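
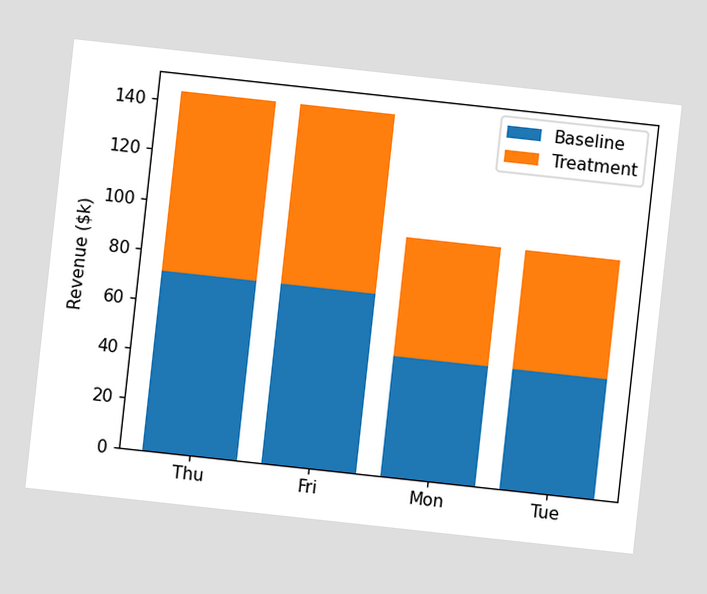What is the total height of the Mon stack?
The chart is tilted about 6° clockwise. The Mon stack's top reaches $96k on the y-axis.

$96k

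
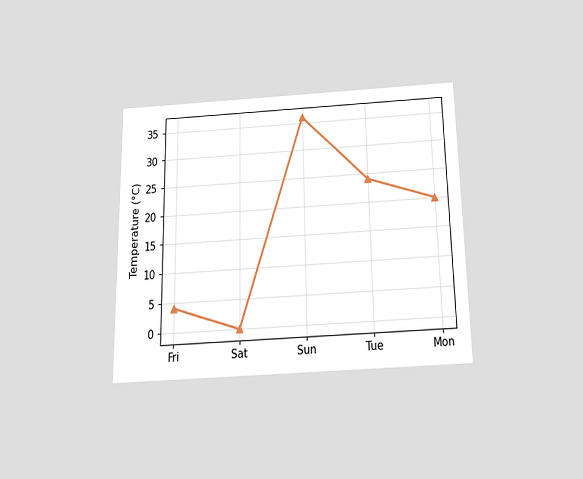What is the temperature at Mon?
20°C

The chart is viewed slightly from below. At Mon, the line is at 20°C.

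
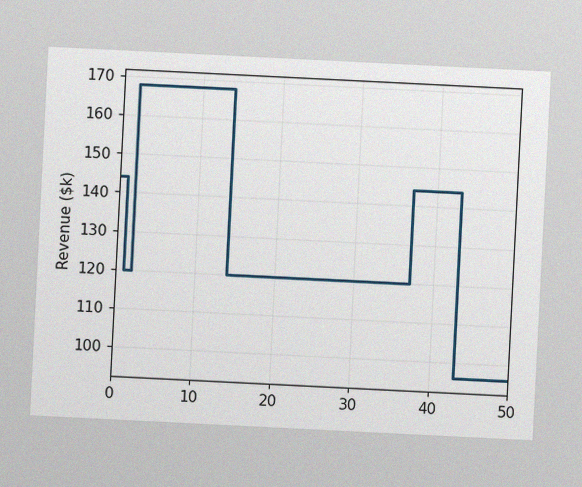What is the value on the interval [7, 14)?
The chart is tilted about 3° clockwise, with some photo noise. On [7, 14) the step sits at $168k.

$168k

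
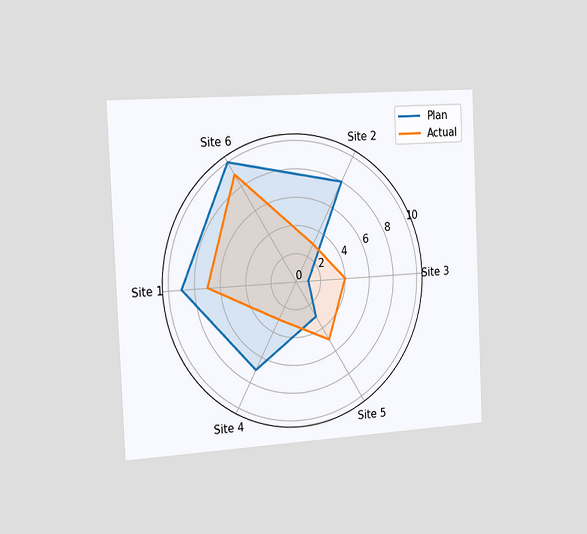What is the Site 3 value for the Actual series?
The chart is tilted about 3° counter-clockwise and viewed slightly from the left. On the Site 3 axis, Actual reaches 4.

4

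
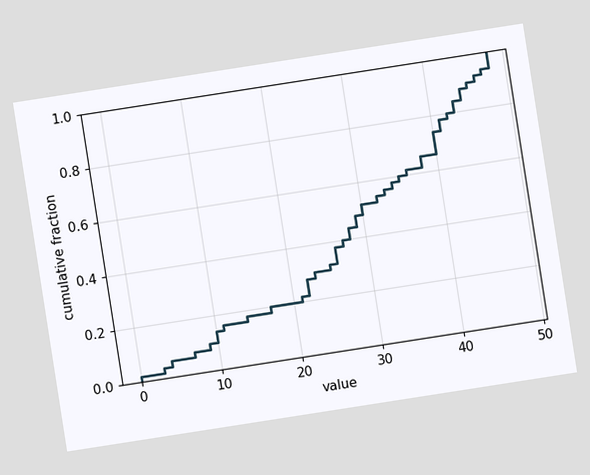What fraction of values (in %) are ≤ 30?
The chart is tilted about 9° counter-clockwise. At x=30 the ECDF step is at 52%.

52%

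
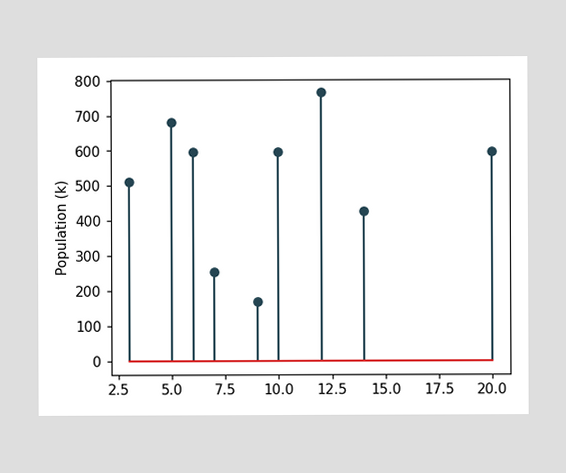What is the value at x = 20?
595k

The stem at x=20 reaches 595k.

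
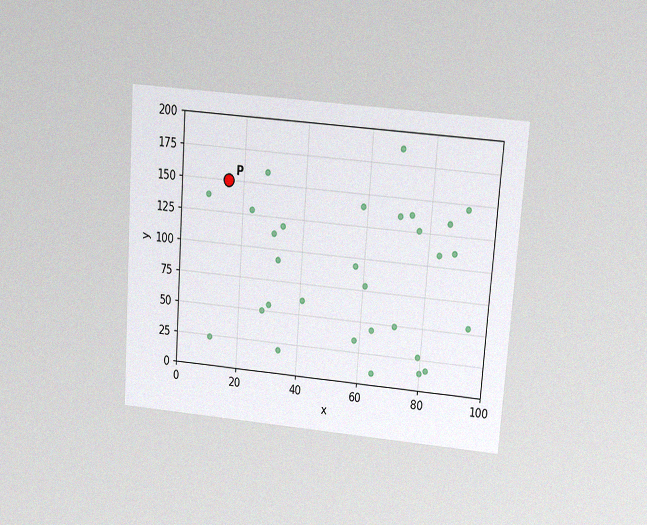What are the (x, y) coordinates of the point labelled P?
(15, 150)

The chart is tilted about 4° clockwise and viewed slightly from above, with some photo noise. Following the gridlines from P to each axis, P sits at (15, 150).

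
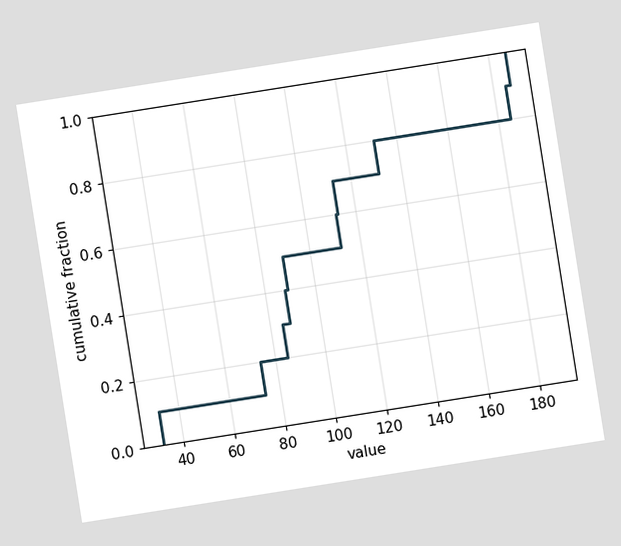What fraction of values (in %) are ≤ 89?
The chart is tilted about 9° counter-clockwise. At x=89 the ECDF step is at 50%.

50%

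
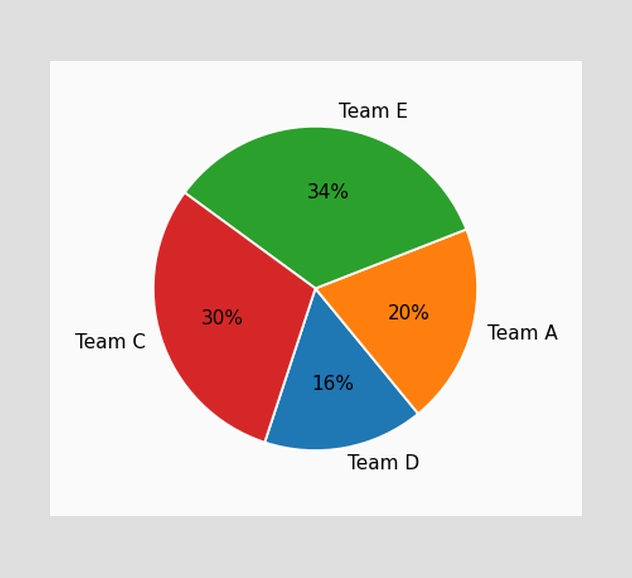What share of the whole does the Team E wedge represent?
34%

The Team E slice takes up 34% of the pie.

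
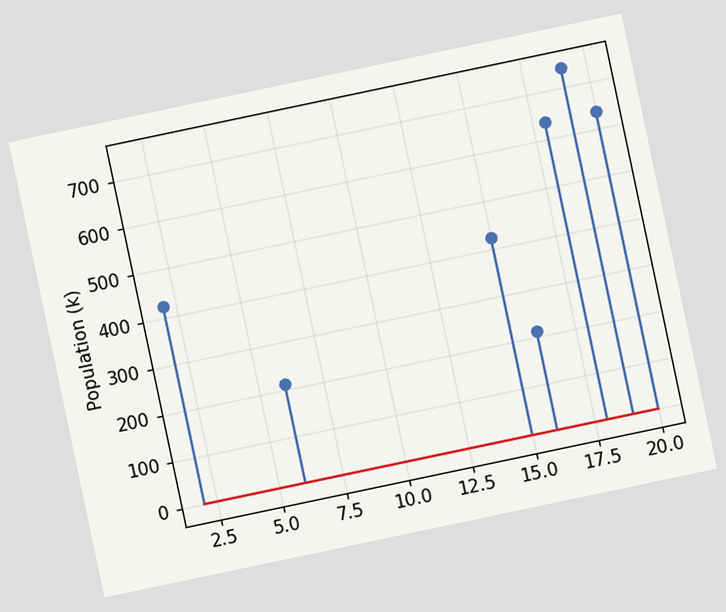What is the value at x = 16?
212k

The chart is tilted about 12° counter-clockwise. The stem at x=16 reaches 212k.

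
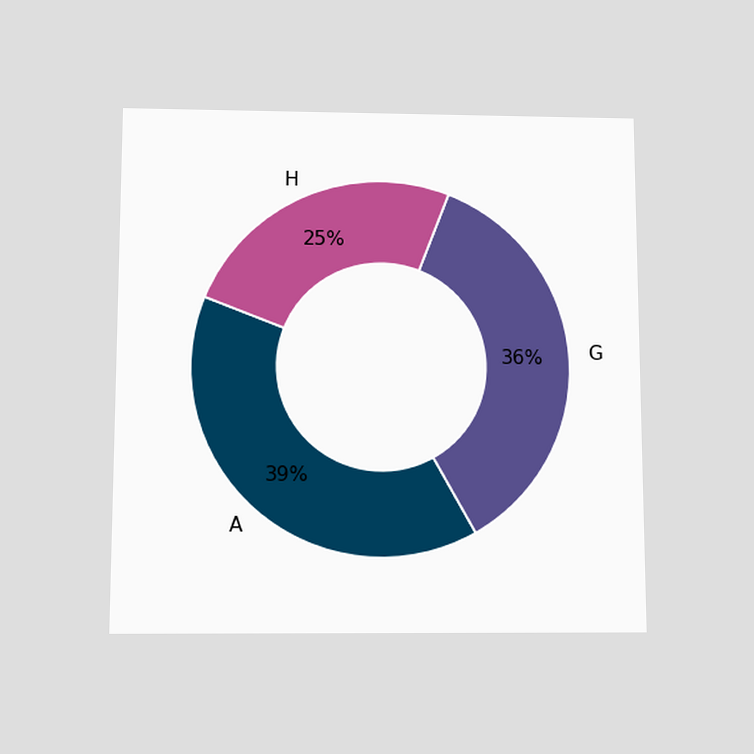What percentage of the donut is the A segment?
The chart is viewed slightly from below. The A segment takes up 39% of the ring.

39%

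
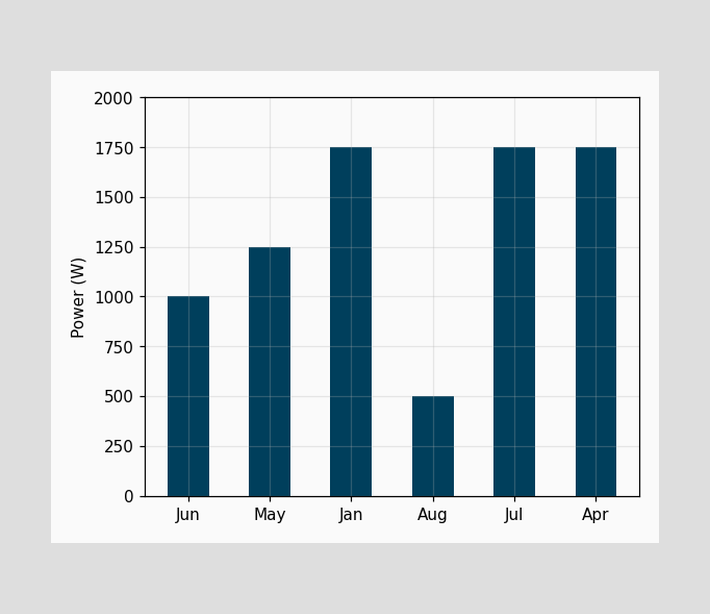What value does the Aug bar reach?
Reading along the chart's y-axis, the Aug bar reaches 500W.

500W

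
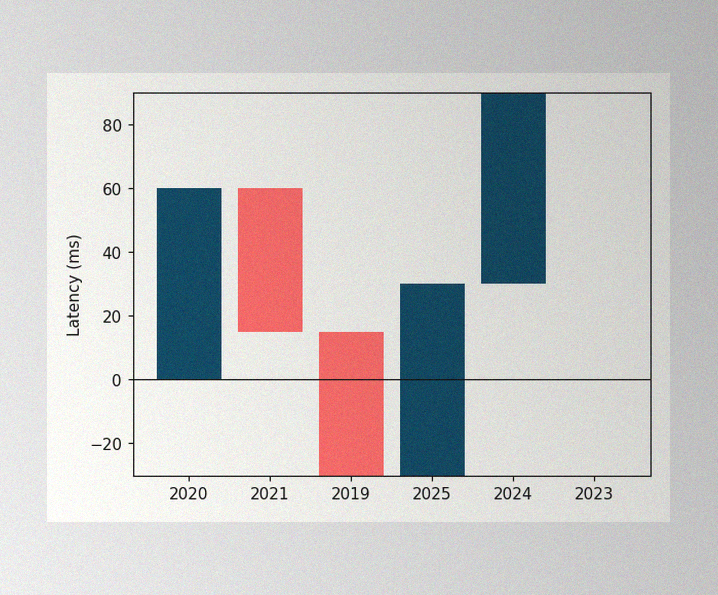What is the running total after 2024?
90ms

The image has some photo noise and uneven lighting. After 2024 the running total reaches 90ms.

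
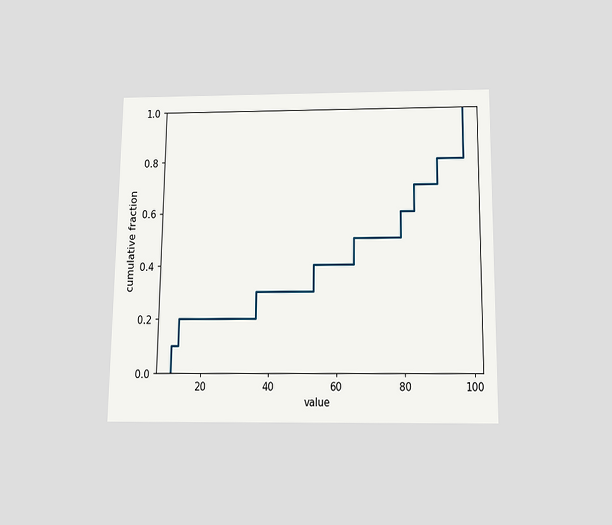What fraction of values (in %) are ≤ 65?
The chart is viewed slightly from below. At x=65 the ECDF step is at 50%.

50%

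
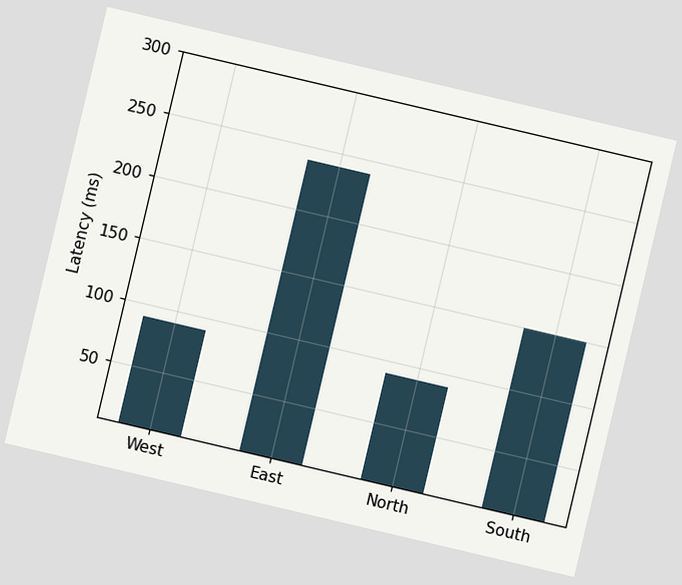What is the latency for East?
240ms

The chart is tilted about 13° clockwise. Reading along the chart's y-axis, the East bar reaches 240ms.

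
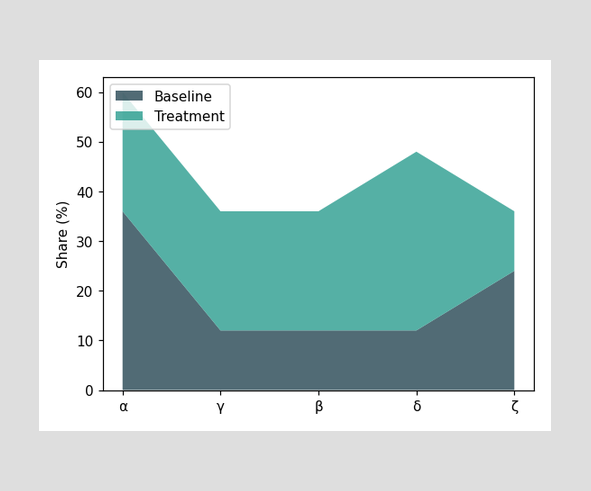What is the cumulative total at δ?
48%

The stacked total at δ reaches 48%.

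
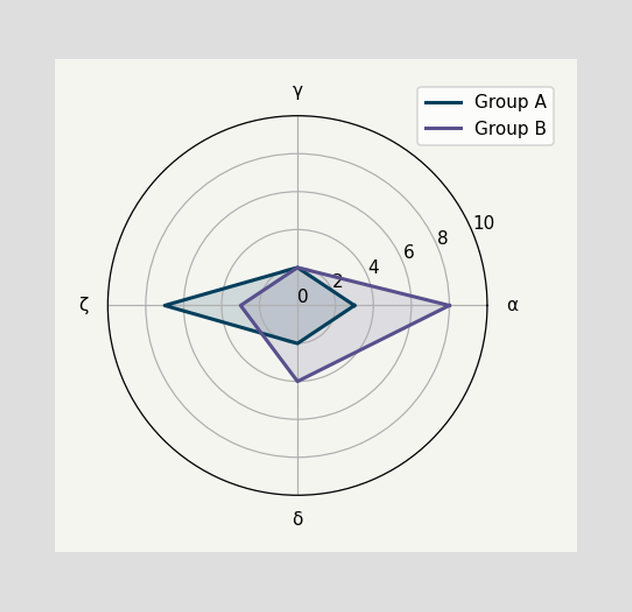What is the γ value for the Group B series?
On the γ axis, Group B reaches 2.

2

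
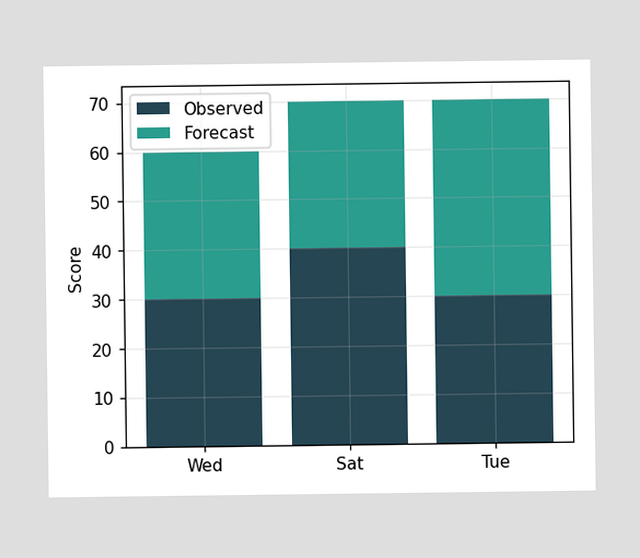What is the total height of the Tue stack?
70

The Tue stack's top reaches 70 on the y-axis.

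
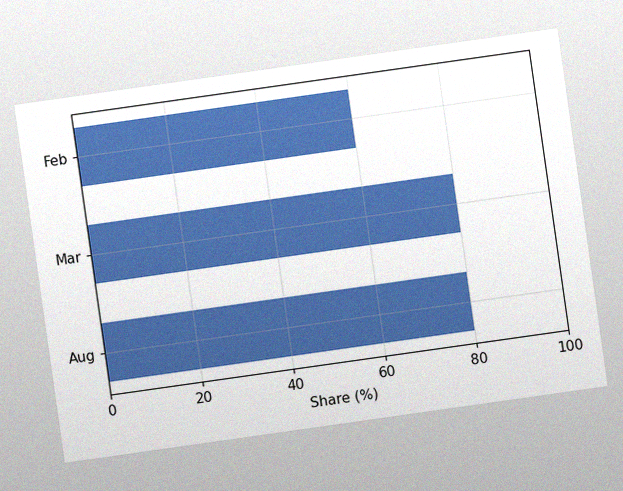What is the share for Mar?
The chart is tilted about 8° counter-clockwise, with some photo noise. Reading along the chart's x-axis, the Mar bar reaches 80%.

80%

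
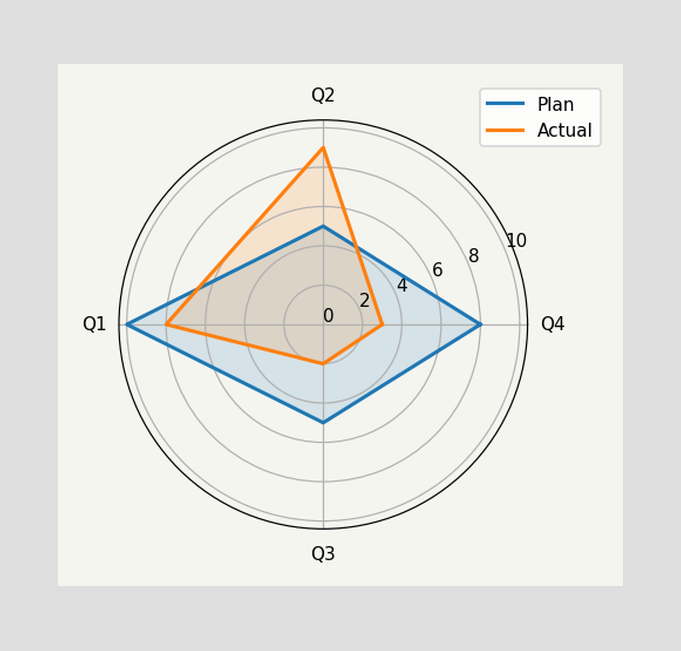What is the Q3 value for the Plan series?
On the Q3 axis, Plan reaches 5.

5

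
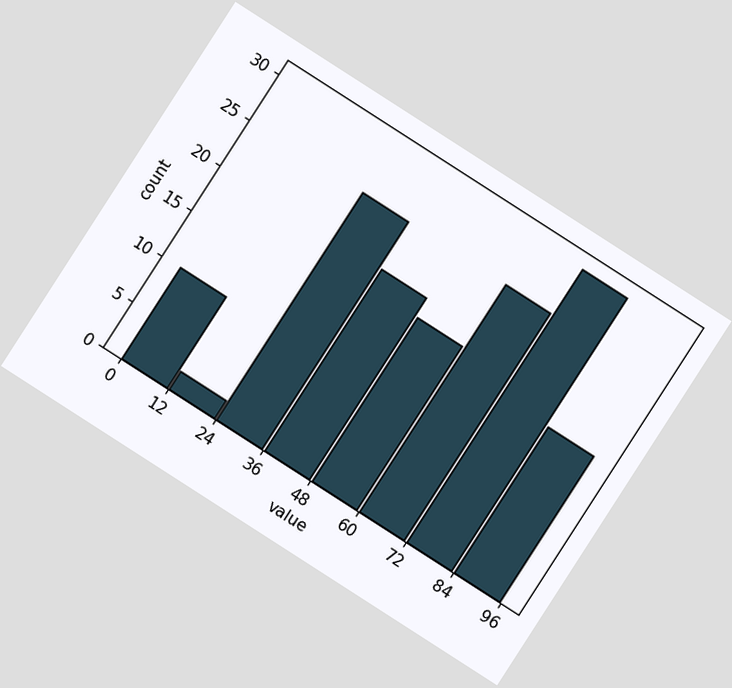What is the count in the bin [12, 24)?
2

The chart is tilted about 33° clockwise. The [12, 24) bin has height 2.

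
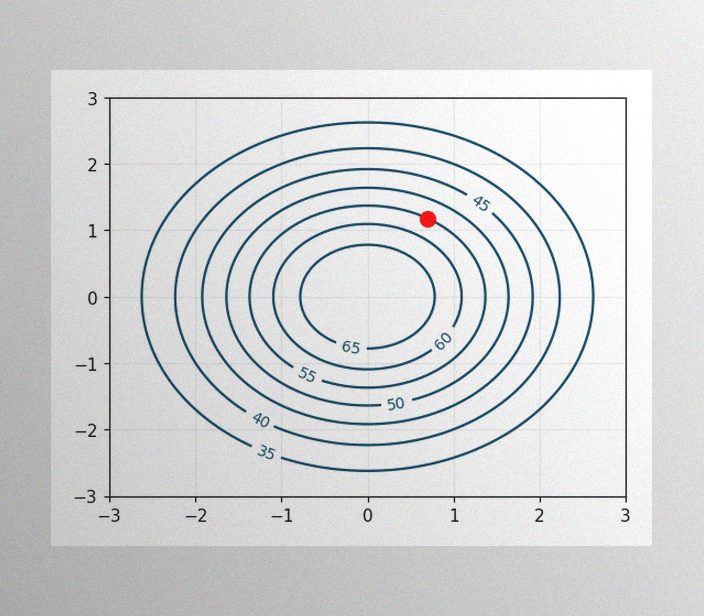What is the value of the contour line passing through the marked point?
The image has some photo noise and uneven lighting. The marked point sits on the contour labelled 55.

55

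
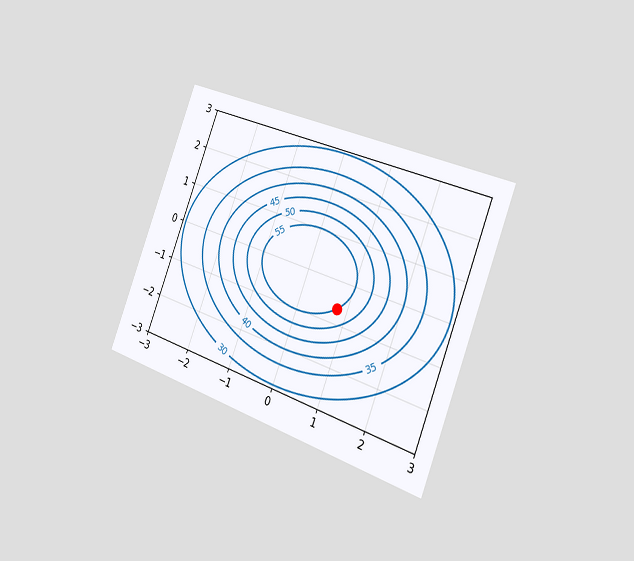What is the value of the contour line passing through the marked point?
55

The chart is tilted about 21° clockwise and viewed slightly from the right. The marked point sits on the contour labelled 55.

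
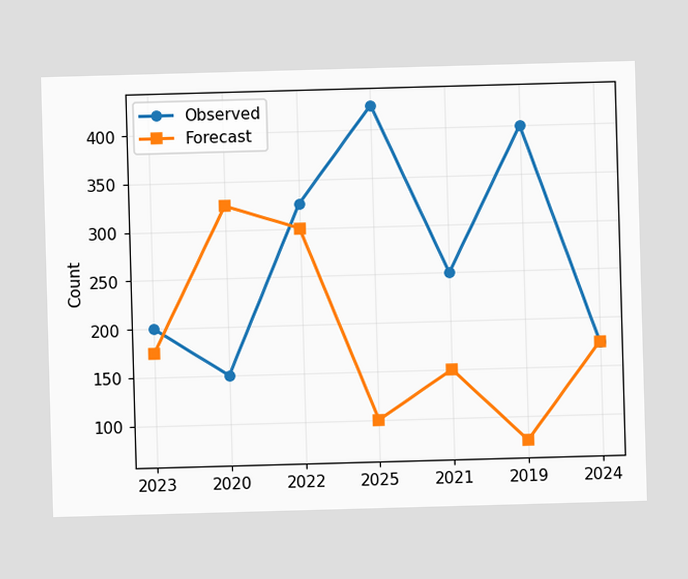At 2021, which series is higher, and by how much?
Observed, by 100

At 2021, Observed sits above the other line by 100.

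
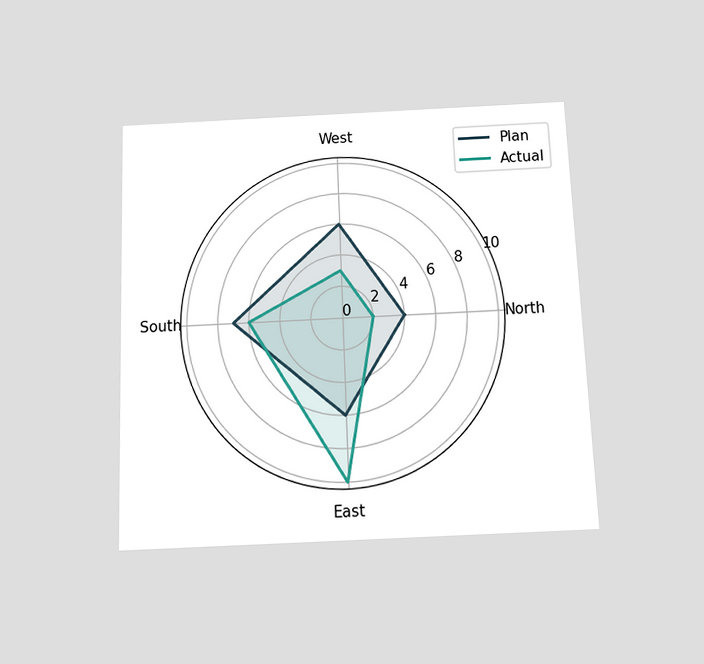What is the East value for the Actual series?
10

The chart is tilted about 2° counter-clockwise and viewed slightly from below. On the East axis, Actual reaches 10.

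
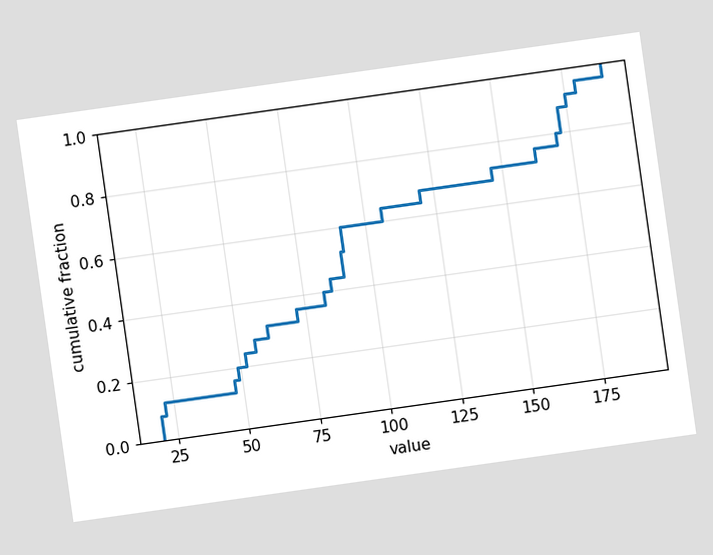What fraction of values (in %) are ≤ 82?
40%

The chart is tilted about 8° counter-clockwise. At x=82 the ECDF step is at 40%.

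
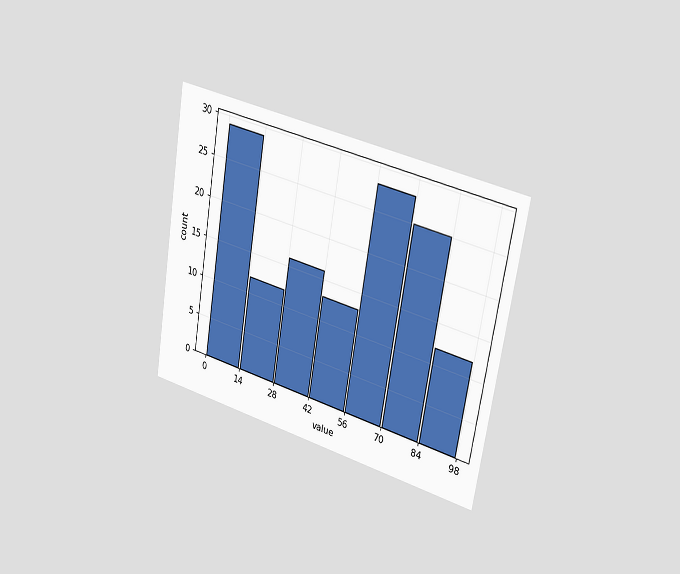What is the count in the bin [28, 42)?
The chart is tilted about 9° clockwise and viewed slightly from the right. The [28, 42) bin has height 16.

16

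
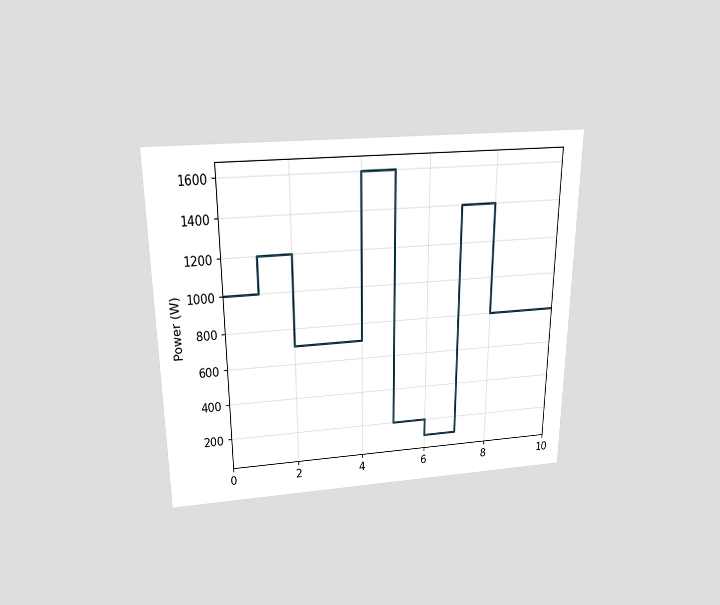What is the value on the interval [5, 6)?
200W

The chart is viewed slightly from above. On [5, 6) the step sits at 200W.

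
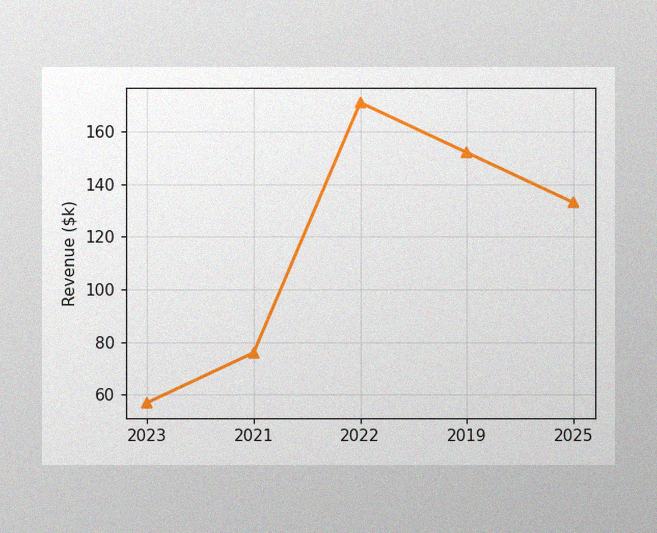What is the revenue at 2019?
The image has some photo noise and uneven lighting. At 2019, the line is at $152k.

$152k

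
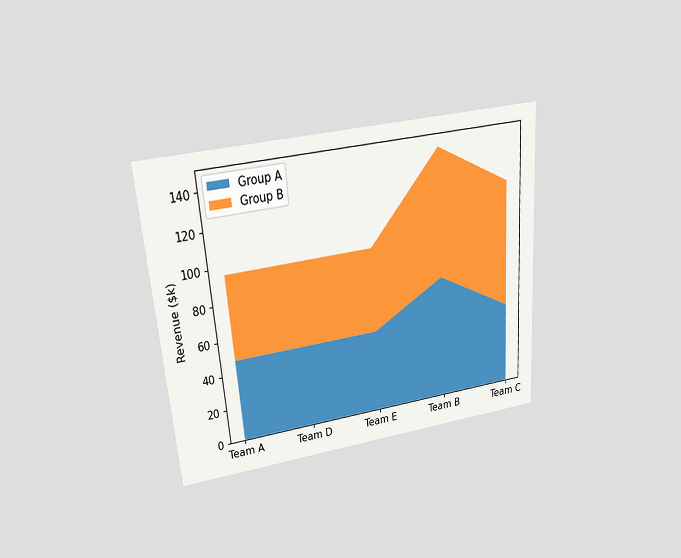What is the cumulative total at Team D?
The chart is tilted about 4° counter-clockwise and viewed slightly from above. The stacked total at Team D reaches $96k.

$96k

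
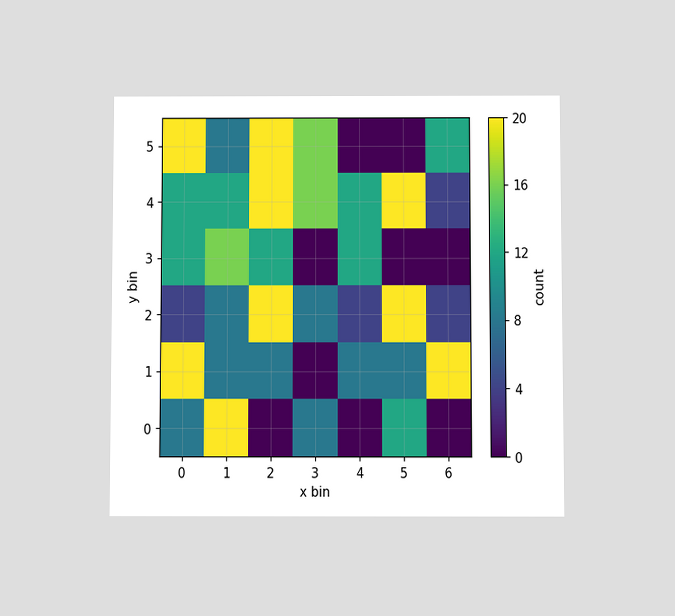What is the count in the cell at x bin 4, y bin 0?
The chart is viewed slightly from below. Matching the cell (4, 0) against the colorbar gives 0.

0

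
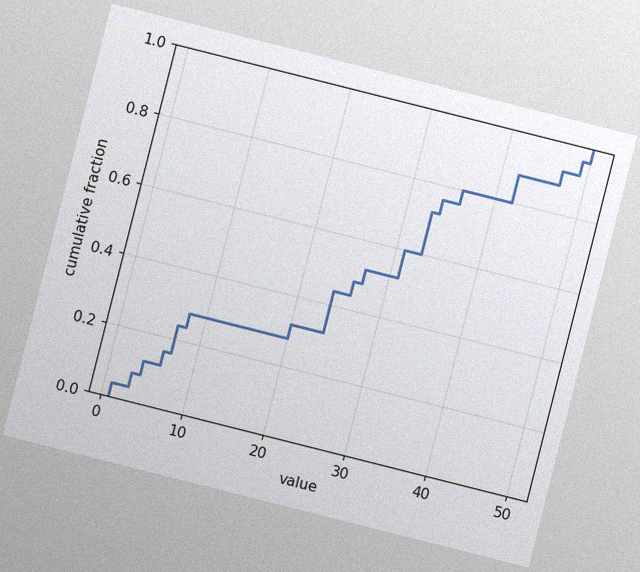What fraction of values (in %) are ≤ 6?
16%

The chart is tilted about 14° clockwise, with some photo noise. At x=6 the ECDF step is at 16%.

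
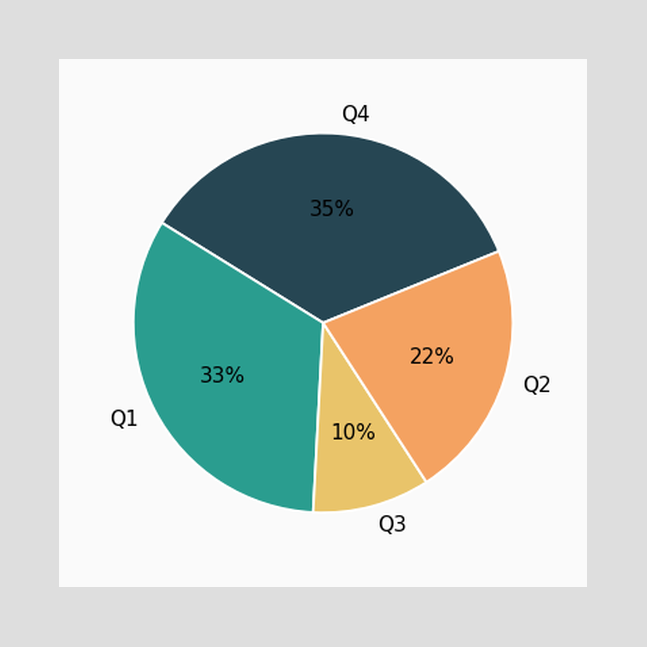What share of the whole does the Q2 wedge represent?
22%

The Q2 slice takes up 22% of the pie.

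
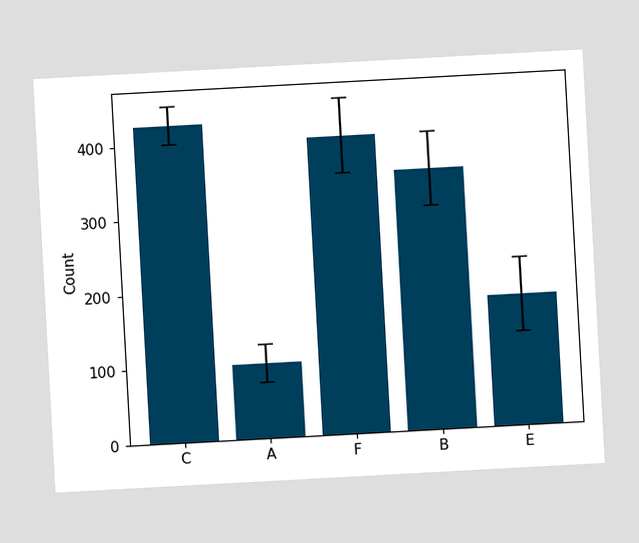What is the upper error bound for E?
225

The chart is tilted about 3° counter-clockwise. The E bar's upper whisker reaches 225.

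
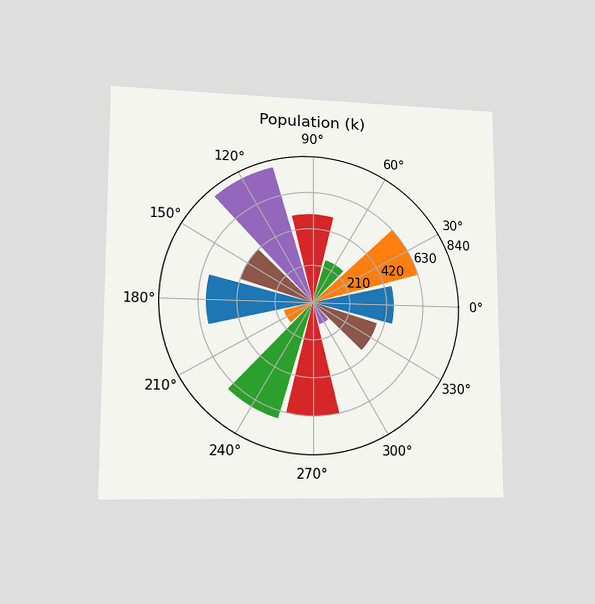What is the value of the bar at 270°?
The chart is viewed at a slight angle. The bar at 270° reaches 630k on the radial axis.

630k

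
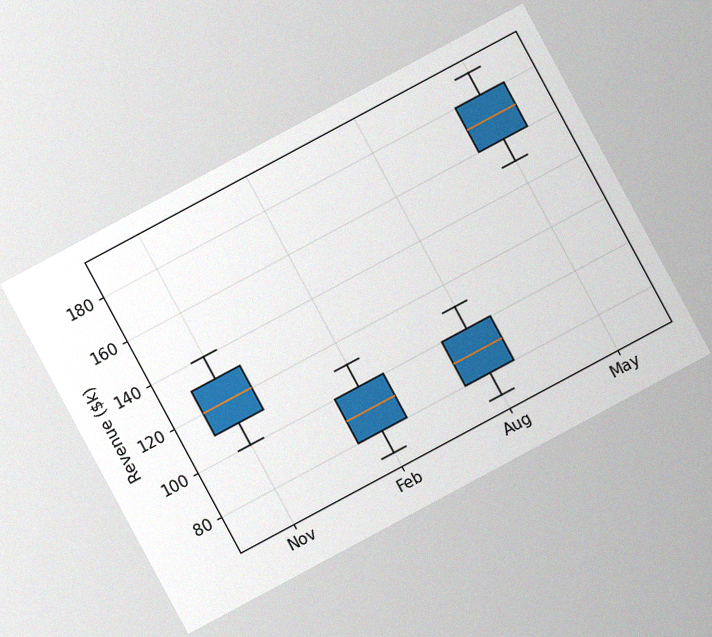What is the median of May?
$170k

The chart is tilted about 28° counter-clockwise, with some photo noise. The median line in the May box sits at $170k.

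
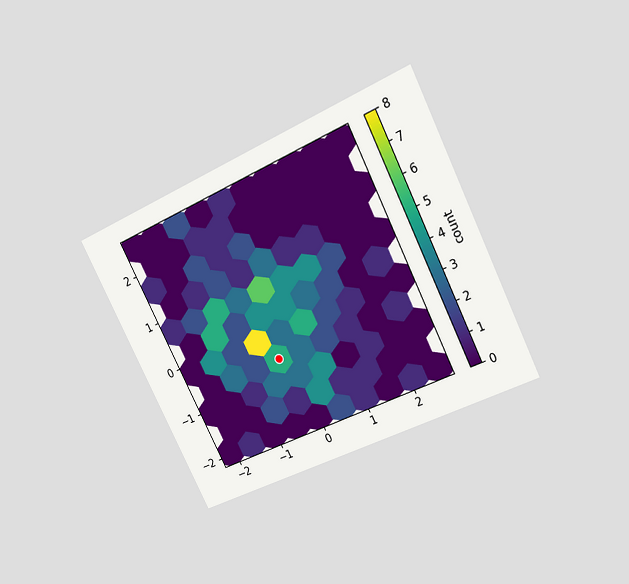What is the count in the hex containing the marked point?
The chart is tilted about 26° counter-clockwise and viewed at a slight angle. The marked hex reads 5 on the colorbar.

5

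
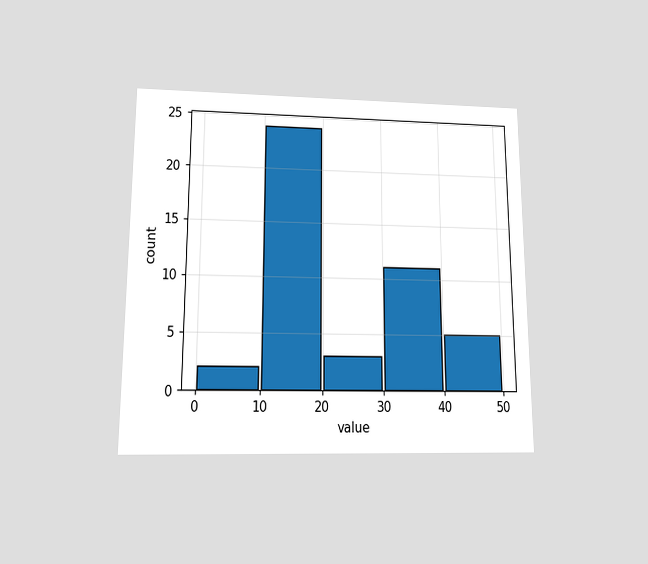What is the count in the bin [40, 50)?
The chart is viewed slightly from below. The [40, 50) bin has height 5.

5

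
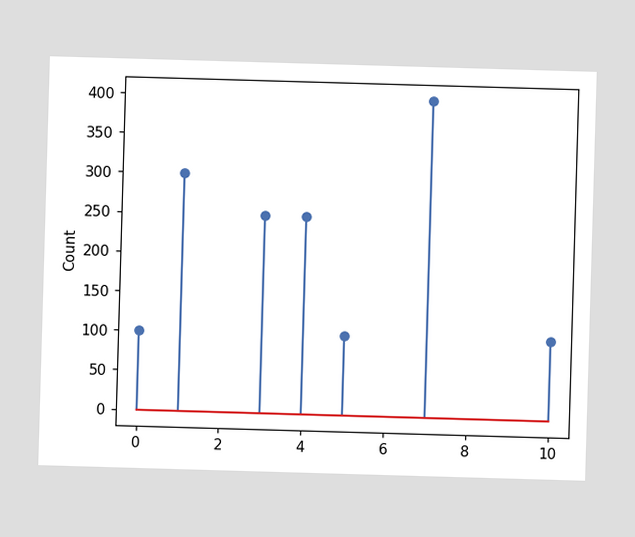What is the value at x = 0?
100

The stem at x=0 reaches 100.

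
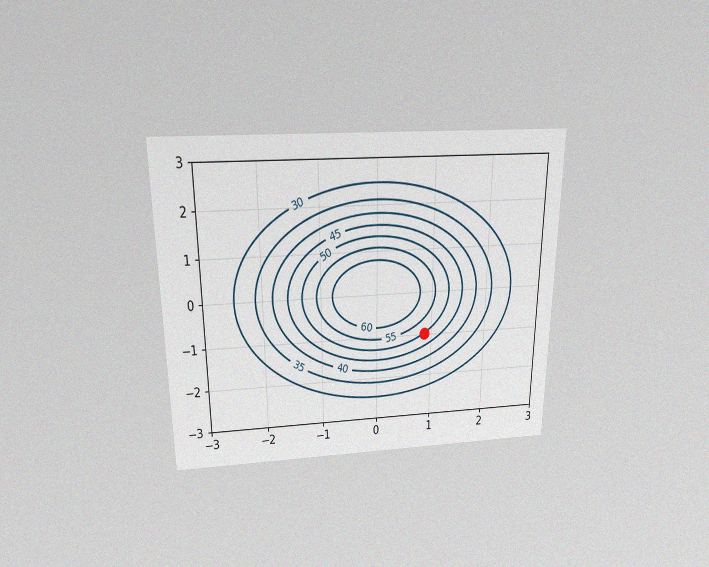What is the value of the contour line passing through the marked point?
50

The chart is viewed slightly from above, with some photo noise. The marked point sits on the contour labelled 50.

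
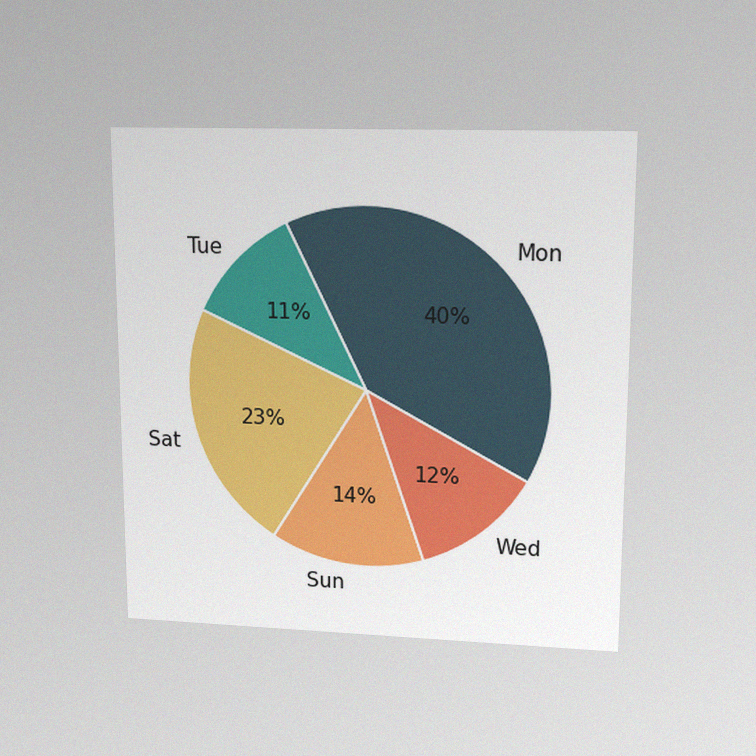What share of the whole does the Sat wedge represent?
The chart is viewed at a slight angle, with some photo noise. The Sat slice takes up 23% of the pie.

23%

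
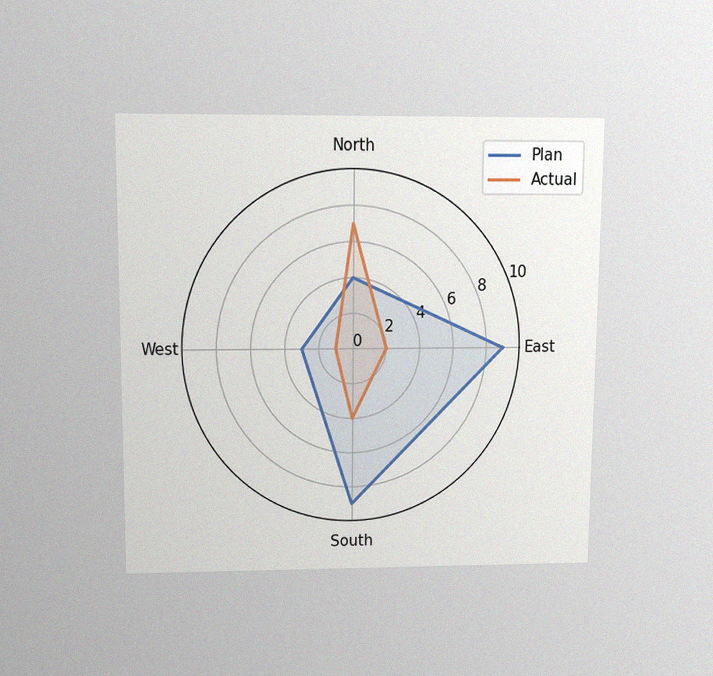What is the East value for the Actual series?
The chart is viewed slightly from above, with some photo noise. On the East axis, Actual reaches 2.

2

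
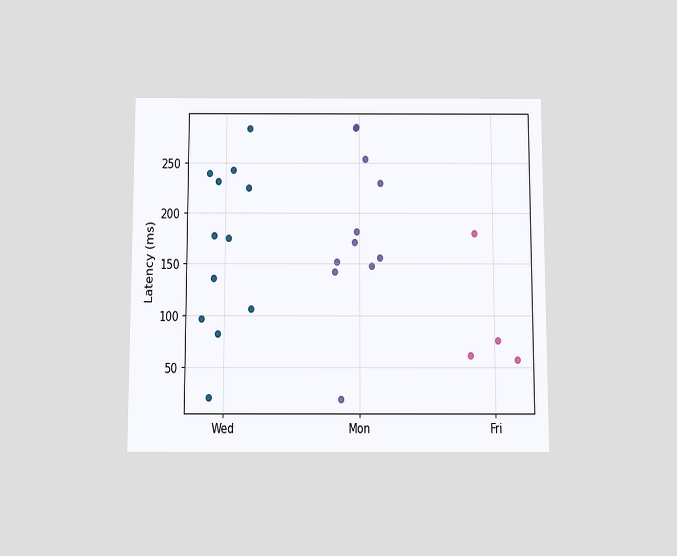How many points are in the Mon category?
11

The chart is viewed slightly from below. Counting the markers in the Mon column gives 11.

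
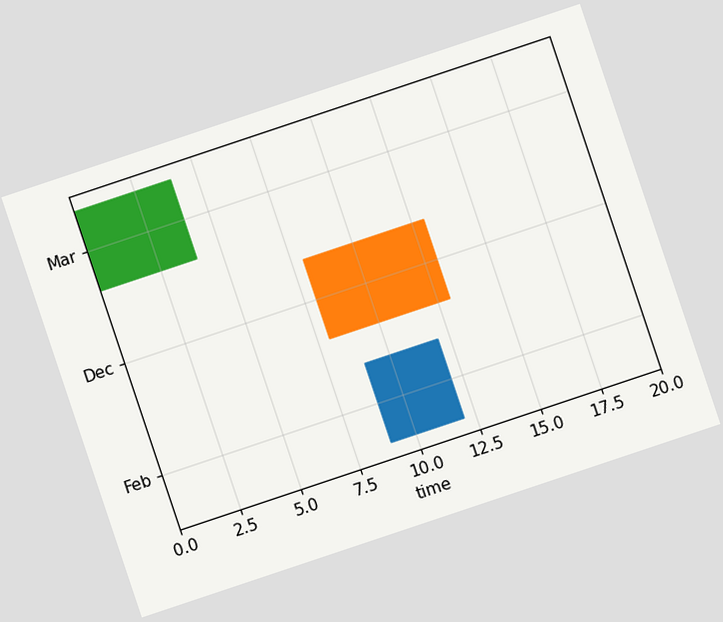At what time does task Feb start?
9

The chart is tilted about 18° counter-clockwise. The Feb bar begins at t=9.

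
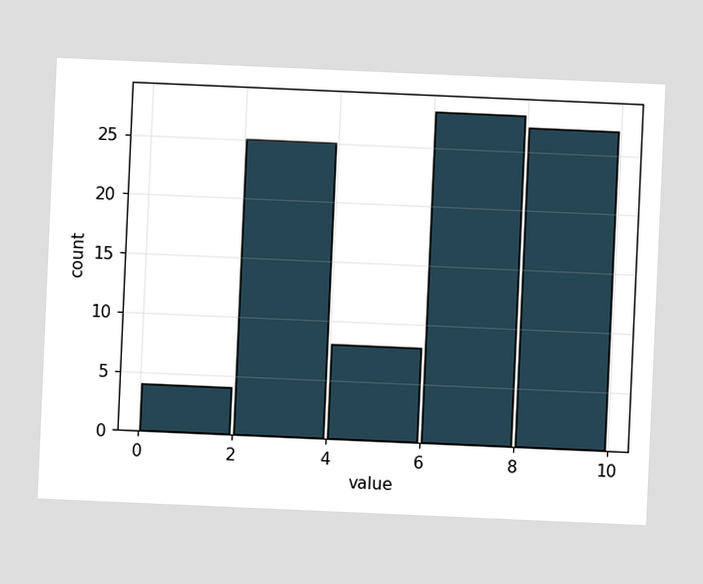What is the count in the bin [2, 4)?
The chart is tilted about 3° clockwise. The [2, 4) bin has height 25.

25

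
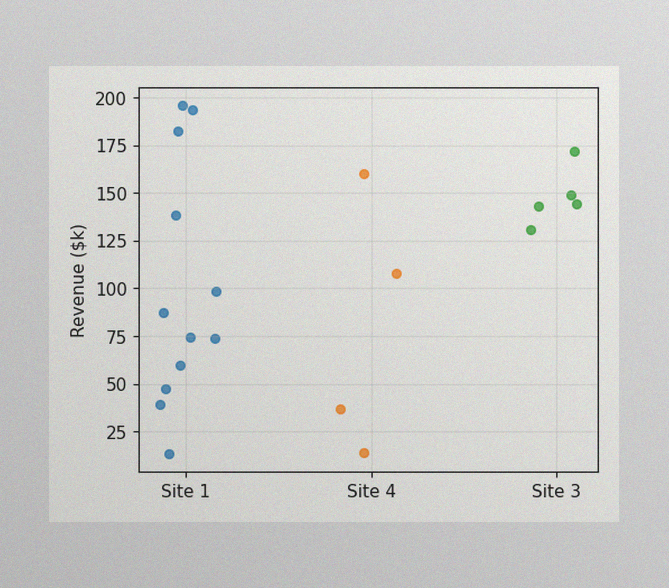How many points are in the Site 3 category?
The image has some photo noise and uneven lighting. Counting the markers in the Site 3 column gives 5.

5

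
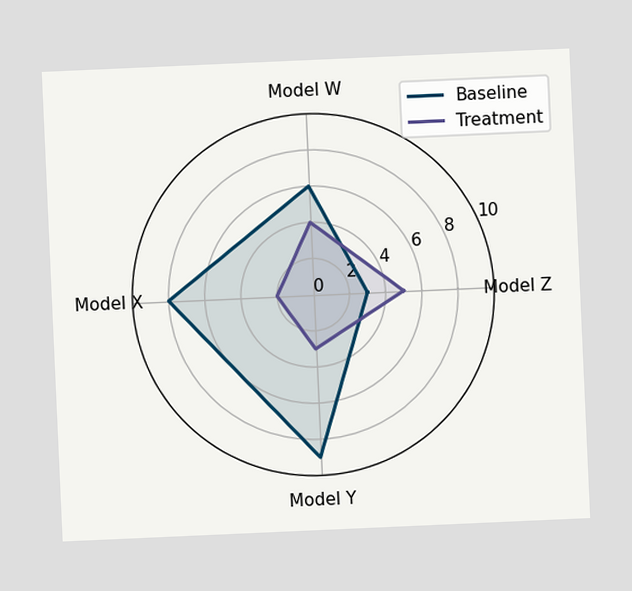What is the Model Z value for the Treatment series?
The chart is tilted about 3° counter-clockwise. On the Model Z axis, Treatment reaches 5.

5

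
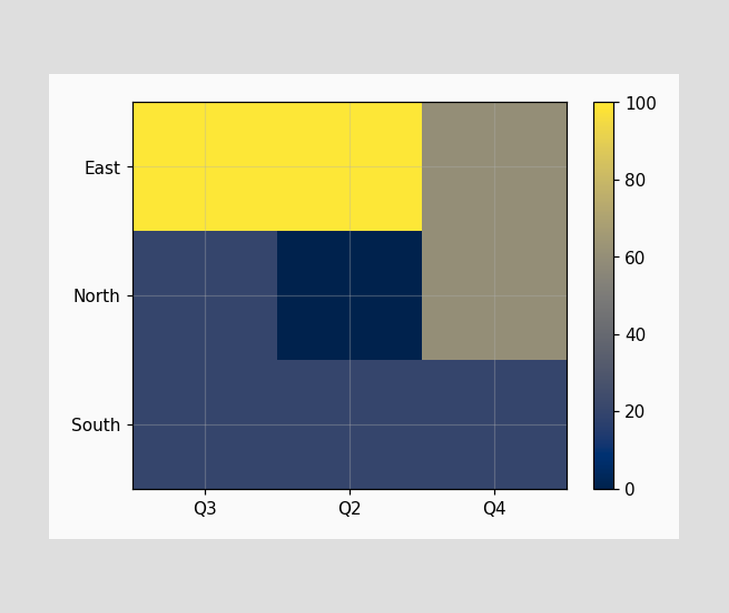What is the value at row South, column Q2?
Matching cell (South, Q2) against the colorbar gives 20.

20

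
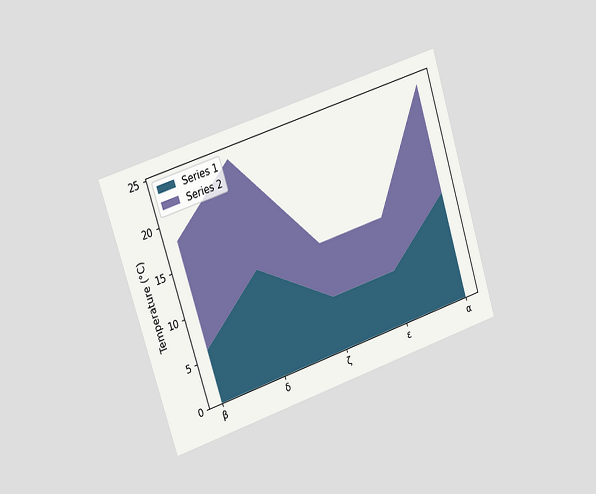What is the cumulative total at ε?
The chart is tilted about 17° counter-clockwise and viewed slightly from the left. The stacked total at ε reaches 12°C.

12°C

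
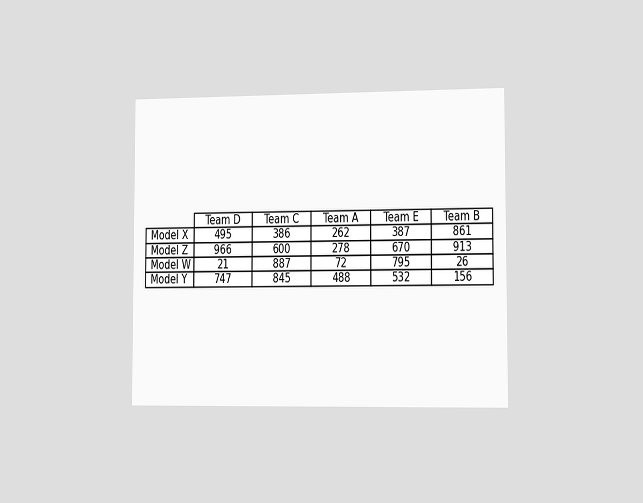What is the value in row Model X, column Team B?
861

The chart is viewed slightly from the right. The (Model X, Team B) cell reads 861.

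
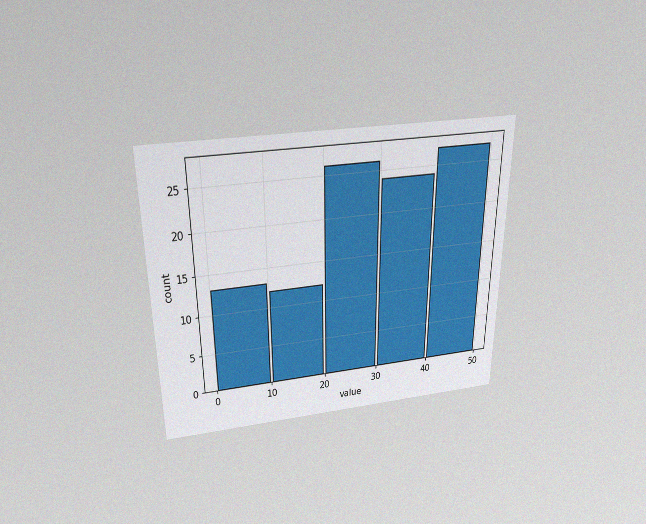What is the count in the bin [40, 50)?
27

The chart is viewed slightly from above, with some photo noise. The [40, 50) bin has height 27.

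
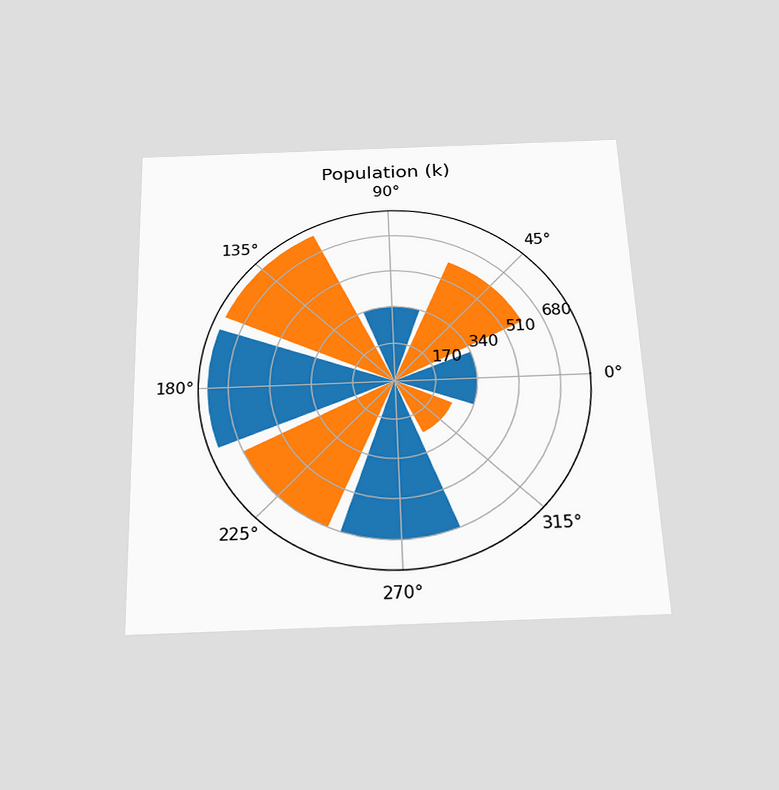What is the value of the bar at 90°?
The chart is tilted about 2° counter-clockwise and viewed slightly from below. The bar at 90° reaches 340k on the radial axis.

340k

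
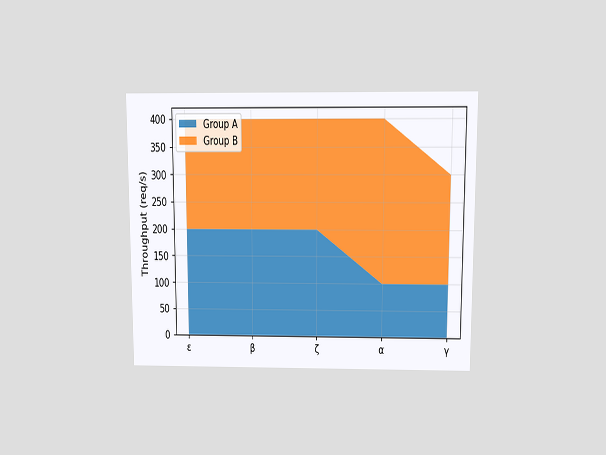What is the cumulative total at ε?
400req/s

The chart is viewed at a slight angle. The stacked total at ε reaches 400req/s.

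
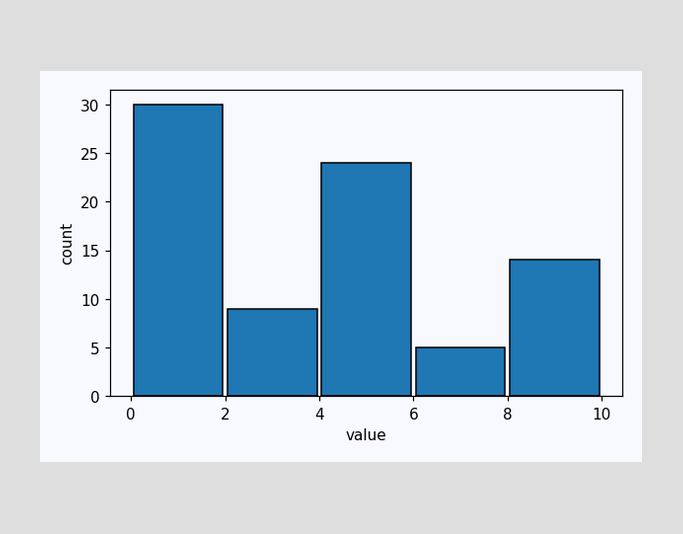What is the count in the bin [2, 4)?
9

The [2, 4) bin has height 9.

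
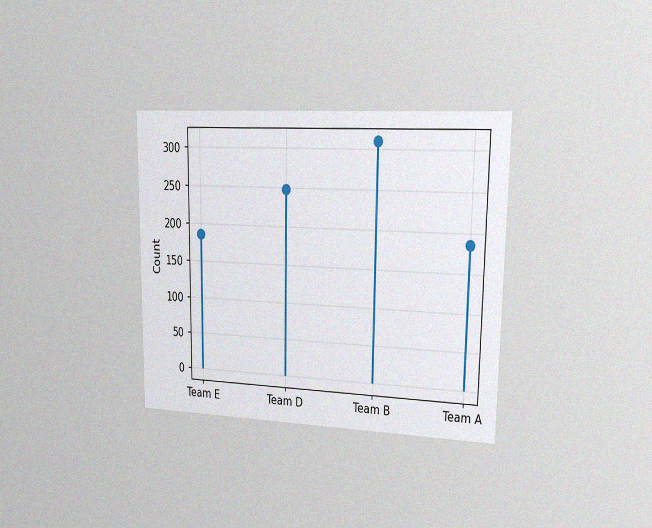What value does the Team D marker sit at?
248

The chart is viewed slightly from the right, with some photo noise. The Team D marker sits at 248.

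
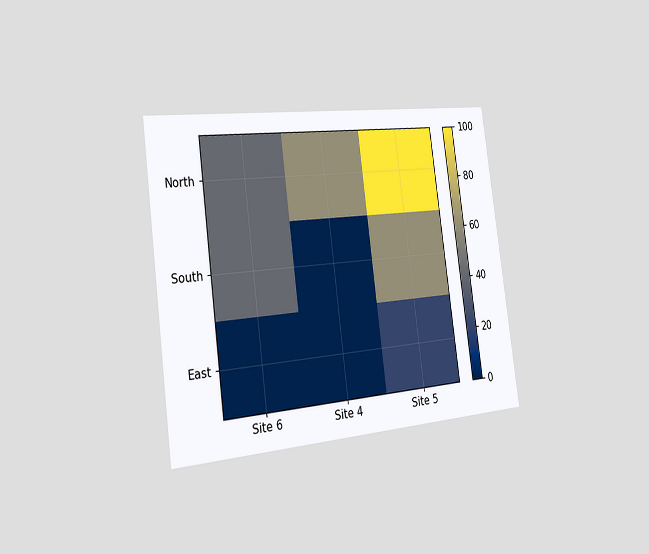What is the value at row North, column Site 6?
The chart is tilted about 7° counter-clockwise and viewed slightly from the left. Matching cell (North, Site 6) against the colorbar gives 40.

40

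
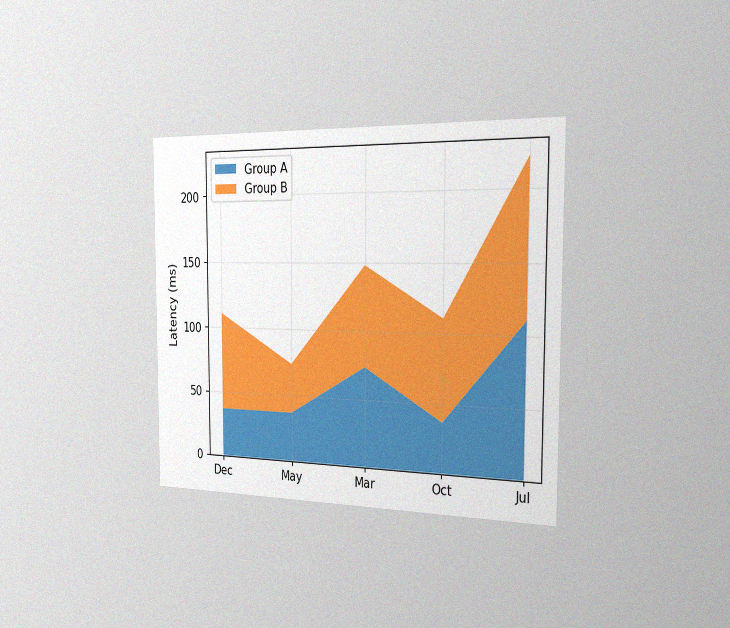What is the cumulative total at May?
The chart is viewed slightly from the right, with some photo noise. The stacked total at May reaches 74ms.

74ms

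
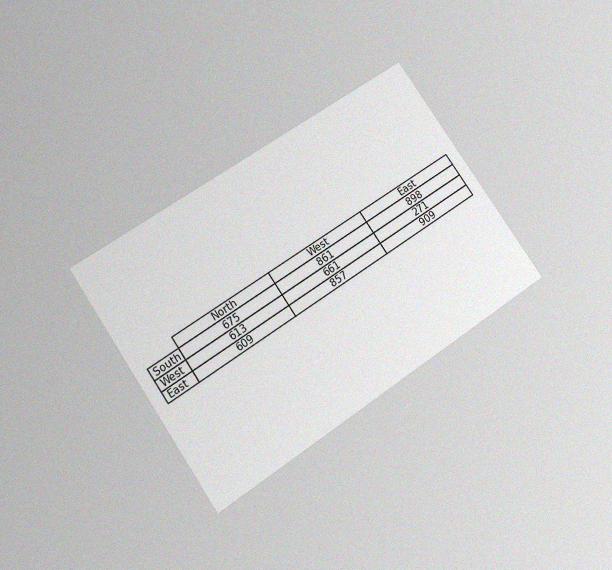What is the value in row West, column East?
271

The chart is tilted about 35° counter-clockwise and viewed slightly from below, with some photo noise. The (West, East) cell reads 271.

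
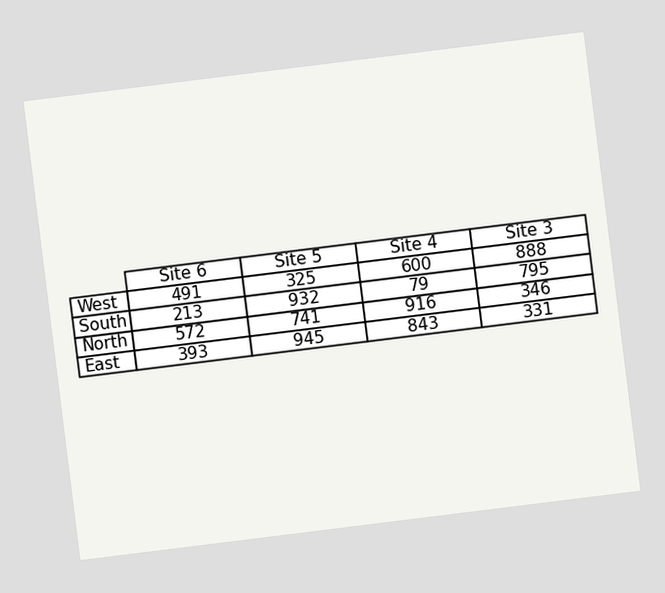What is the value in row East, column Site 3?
The chart is tilted about 7° counter-clockwise. The (East, Site 3) cell reads 331.

331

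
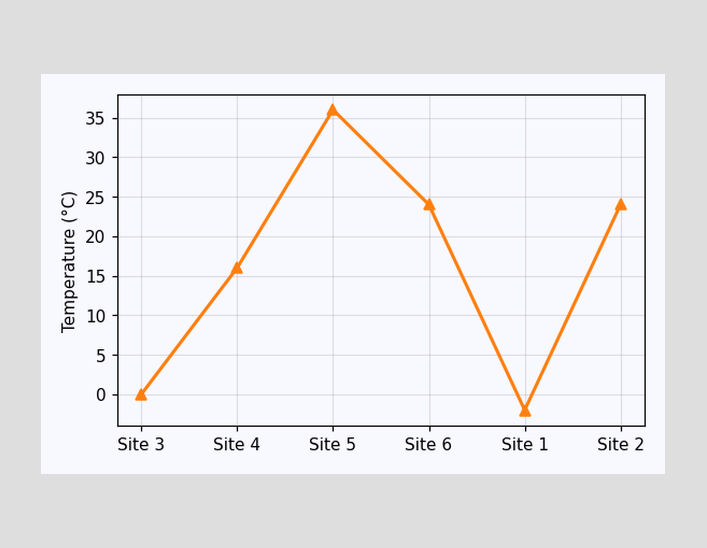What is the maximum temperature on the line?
36°C

The highest point is at Site 5, and reading across to the y-axis gives 36°C.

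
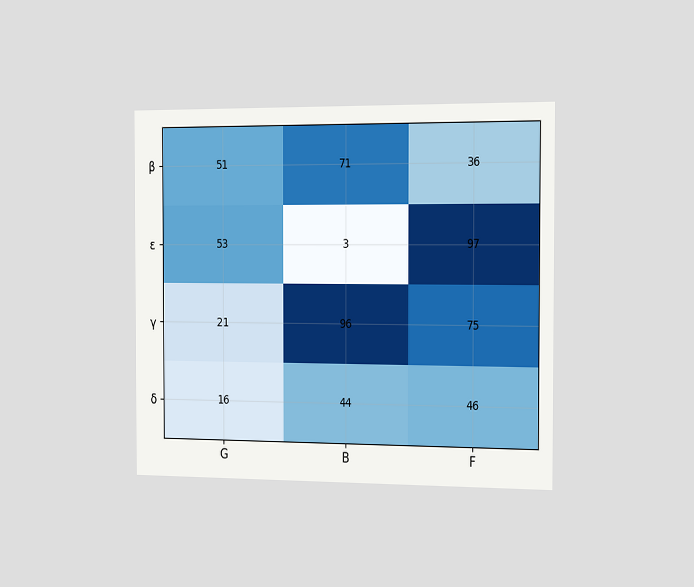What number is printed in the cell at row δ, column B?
The chart is viewed slightly from the right. The (δ, B) cell reads 44.

44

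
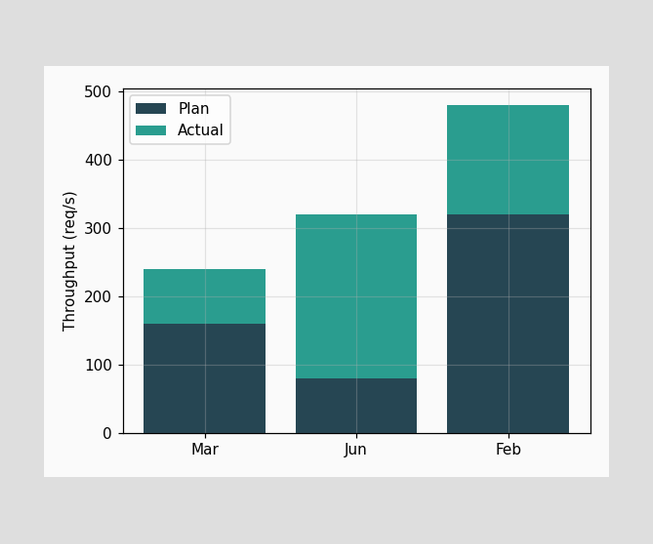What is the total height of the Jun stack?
320req/s

The Jun stack's top reaches 320req/s on the y-axis.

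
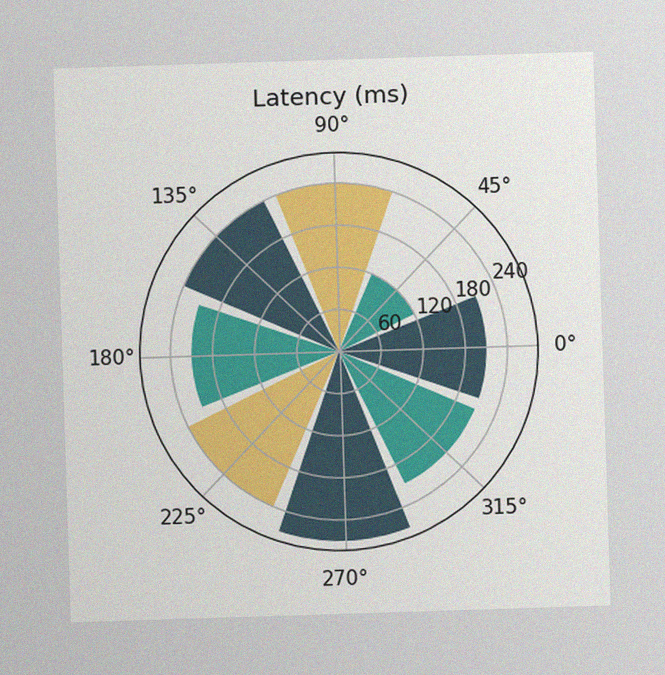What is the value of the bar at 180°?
210ms

The image has some photo noise and uneven lighting. The bar at 180° reaches 210ms on the radial axis.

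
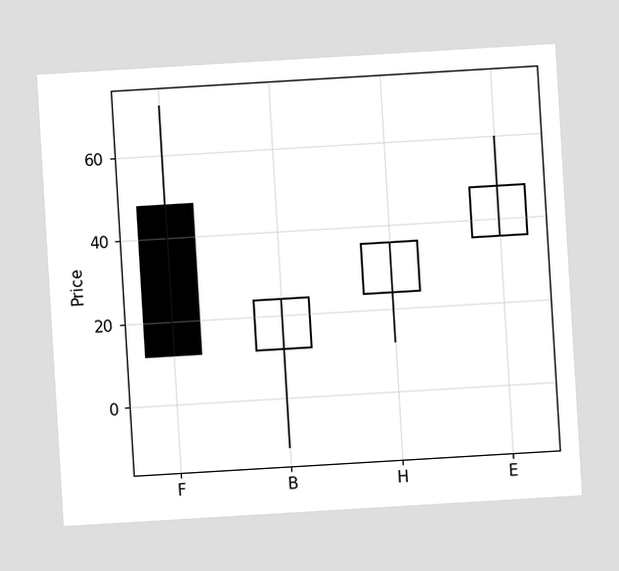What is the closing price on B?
The chart is tilted about 3° counter-clockwise. The B candle closes at 24.

24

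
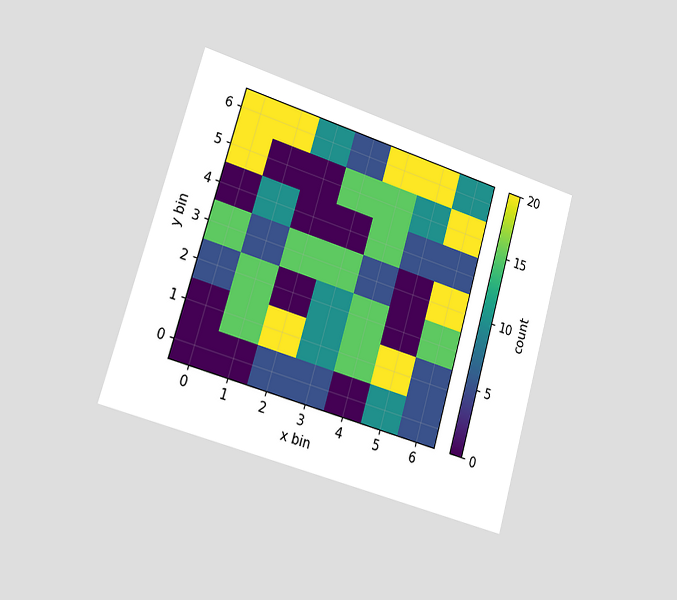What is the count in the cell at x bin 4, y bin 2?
The chart is tilted about 16° clockwise and viewed slightly from the left. Matching the cell (4, 2) against the colorbar gives 15.

15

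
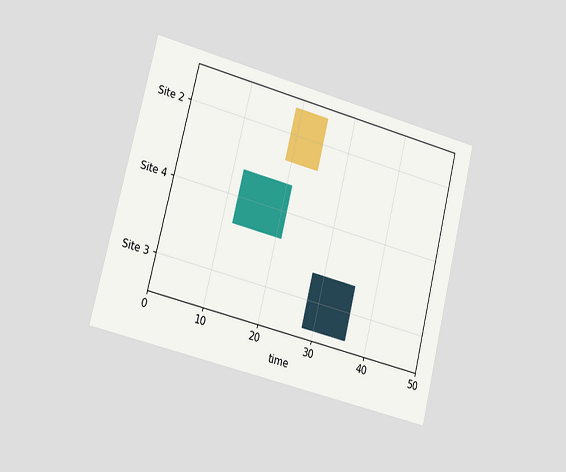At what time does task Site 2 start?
19

The chart is tilted about 14° clockwise and viewed slightly from the left. The Site 2 bar begins at t=19.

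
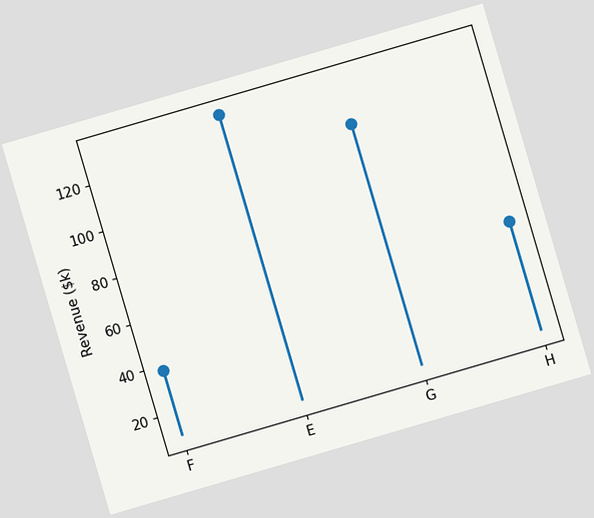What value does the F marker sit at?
The chart is tilted about 16° counter-clockwise. The F marker sits at $38k.

$38k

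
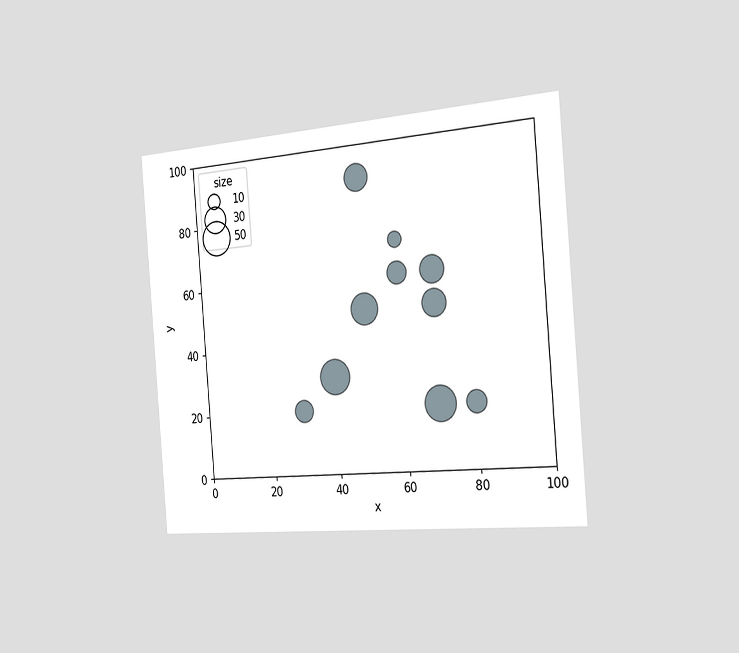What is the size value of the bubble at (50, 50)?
40

The chart is tilted about 5° counter-clockwise and viewed slightly from the right. Matching the bubble at (50, 50) against the size legend gives 40.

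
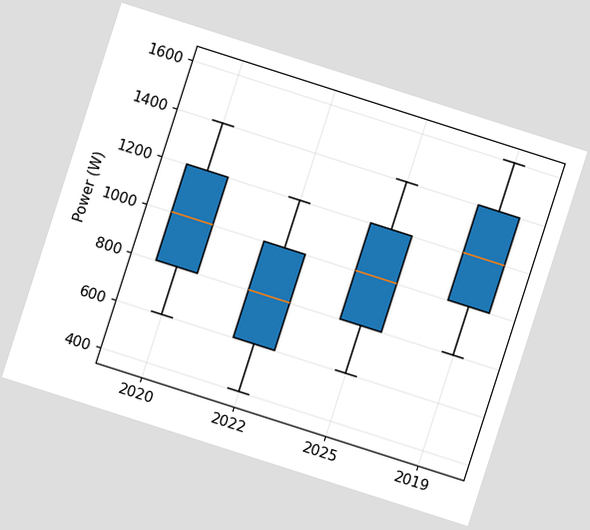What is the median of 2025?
1000W

The chart is tilted about 18° clockwise. The median line in the 2025 box sits at 1000W.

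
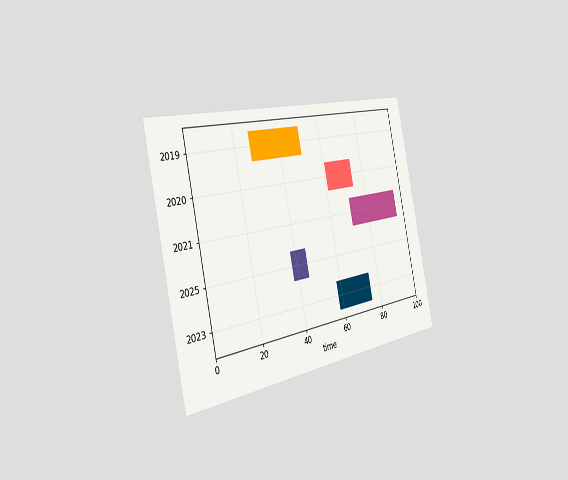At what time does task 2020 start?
The chart is tilted about 12° counter-clockwise and viewed slightly from the left. The 2020 bar begins at t=61.

61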